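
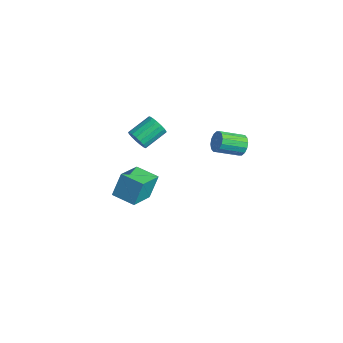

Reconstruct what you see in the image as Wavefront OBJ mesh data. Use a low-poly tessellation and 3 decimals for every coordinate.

v -0.455 -4.17 2.45
v 0.095 -4.307 2.825
v 0.005 -2.967 3.446
v -0.545 -2.83 3.07
v 0.217 -4.174 2.555
v 0.127 -2.833 3.175
v 0.185 -4.04 2.26
v 0.095 -2.699 2.88
v 0.006 -3.935 2.009
v -0.084 -2.595 2.629
v -0.279 -3.885 1.858
v -0.368 -2.544 2.479
v -0.603 -3.9 1.844
v -0.693 -2.559 2.464
v -0.894 -3.977 1.968
v -0.984 -2.636 2.588
v -1.084 -4.098 2.203
v -1.174 -2.757 2.823
v -1.131 -4.236 2.494
v -1.22 -2.895 3.114
v -1.022 -4.359 2.775
v -1.112 -3.018 3.395
v -0.784 -4.438 2.982
v -0.873 -3.098 3.602
v -0.47 -4.457 3.066
v -0.56 -3.116 3.687
v -0.153 -4.409 3.01
v -0.242 -3.069 3.63
v 3.962 -0.605 3.563
v 4.148 -0.921 3.027
v 3.705 -2.191 3.62
v 3.518 -1.875 4.157
v 4.419 -0.922 3.227
v 3.976 -2.192 3.82
v 4.567 -0.838 3.517
v 4.124 -2.108 4.111
v 4.553 -0.691 3.82
v 4.109 -1.961 4.413
v 4.38 -0.522 4.054
v 3.937 -1.792 4.647
v 4.095 -0.375 4.156
v 3.652 -1.645 4.75
v 3.775 -0.289 4.1
v 3.332 -1.559 4.693
v 3.504 -0.288 3.9
v 3.061 -1.558 4.493
v 3.356 -0.372 3.609
v 2.913 -1.642 4.203
v 3.371 -0.519 3.307
v 2.927 -1.789 3.9
v 3.543 -0.688 3.073
v 3.1 -1.958 3.666
v 3.828 -0.835 2.97
v 3.385 -2.105 3.564
v -2.098 -4.797 -3.145
v -2.175 -4.156 -1.725
v -2.933 -3.289 -3.871
v -3.011 -2.648 -2.451
v -0.829 -4.192 -3.349
v -0.907 -3.551 -1.929
v -1.665 -2.684 -4.075
v -1.742 -2.043 -2.655
f 2 1 5
f 2 5 3
f 3 5 6
f 3 6 4
f 5 1 7
f 5 7 6
f 6 7 8
f 6 8 4
f 7 1 9
f 7 9 8
f 8 9 10
f 8 10 4
f 9 1 11
f 9 11 10
f 10 11 12
f 10 12 4
f 11 1 13
f 11 13 12
f 12 13 14
f 12 14 4
f 13 1 15
f 13 15 14
f 14 15 16
f 14 16 4
f 15 1 17
f 15 17 16
f 16 17 18
f 16 18 4
f 17 1 19
f 17 19 18
f 18 19 20
f 18 20 4
f 19 1 21
f 19 21 20
f 20 21 22
f 20 22 4
f 21 1 23
f 21 23 22
f 22 23 24
f 22 24 4
f 23 1 25
f 23 25 24
f 24 25 26
f 24 26 4
f 25 1 27
f 25 27 26
f 26 27 28
f 26 28 4
f 27 1 2
f 27 2 28
f 28 2 3
f 28 3 4
f 30 29 33
f 30 33 31
f 31 33 34
f 31 34 32
f 33 29 35
f 33 35 34
f 34 35 36
f 34 36 32
f 35 29 37
f 35 37 36
f 36 37 38
f 36 38 32
f 37 29 39
f 37 39 38
f 38 39 40
f 38 40 32
f 39 29 41
f 39 41 40
f 40 41 42
f 40 42 32
f 41 29 43
f 41 43 42
f 42 43 44
f 42 44 32
f 43 29 45
f 43 45 44
f 44 45 46
f 44 46 32
f 45 29 47
f 45 47 46
f 46 47 48
f 46 48 32
f 47 29 49
f 47 49 48
f 48 49 50
f 48 50 32
f 49 29 51
f 49 51 50
f 50 51 52
f 50 52 32
f 51 29 53
f 51 53 52
f 52 53 54
f 52 54 32
f 53 29 30
f 53 30 54
f 54 30 31
f 54 31 32
f 56 58 55
f 59 56 55
f 55 58 57
f 57 59 55
f 56 62 58
f 60 56 59
f 60 62 56
f 58 62 57
f 61 59 57
f 57 62 61
f 61 60 59
f 62 60 61



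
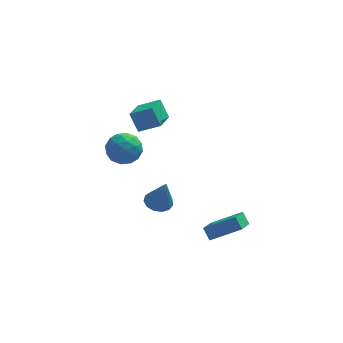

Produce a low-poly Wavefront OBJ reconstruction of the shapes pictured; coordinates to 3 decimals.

v -0.776 1.464 3.704
v -1.279 -0.242 4.248
v 0.485 1.284 4.309
v -0.018 -0.422 4.853
v -0.302 0.962 2.567
v -0.805 -0.744 3.111
v 0.959 0.782 3.172
v 0.456 -0.924 3.716
v 0.339 0.798 -4.355
v 0.96 0.226 -4.635
v 0.781 0.282 -2.325
v 1.191 0.666 -4.574
v 1.152 1.149 -4.443
v 0.854 1.52 -4.284
v 0.393 1.661 -4.147
v -0.086 1.529 -4.076
v -0.429 1.164 -4.094
v -0.529 0.683 -4.194
v -0.354 0.238 -4.346
v 0.042 -0.029 -4.5
v 0.532 -0.034 -4.608
v -1.607 3.269 -0.622
v -0.749 2.626 -1.109
v -2.491 1.674 -0.071
v -1.633 1.031 -0.558
v -1.413 1.675 0.403
v -0.867 2.661 0.063
v -2.373 1.639 -1.243
v -1.827 2.625 -1.583
v -1.222 1.619 -1.492
v -0.629 1.641 -0.475
v -2.611 2.659 -0.705
v -2.018 2.681 0.312
v -1.101 3.088 -0.914
v -2.139 1.212 -0.266
v -2.01 1.591 0.299
v -1.506 1.213 0.012
v -1.17 3.109 -0.225
v -0.665 2.731 -0.511
v -1.056 2.171 0.377
v -2.575 1.569 -0.669
v -2.07 1.191 -0.955
v -1.734 3.087 -1.192
v -1.23 2.709 -1.479
v -2.184 2.129 -1.557
v -0.874 2.118 -1.425
v -1.394 1.18 -1.101
v -1.829 1.537 -1.504
v -1.508 2.117 -1.704
v -0.526 2.131 -0.827
v -1.045 1.193 -0.504
v -0.916 1.572 0.061
v -0.595 2.151 -0.139
v -0.804 1.538 -1.053
v -2.195 3.107 -0.676
v -2.714 2.169 -0.353
v -2.645 2.149 -1.041
v -2.324 2.728 -1.241
v -1.846 3.12 -0.079
v -2.366 2.182 0.245
v -1.732 2.183 0.524
v -1.411 2.763 0.324
v -2.436 2.762 -0.127
v 2.678 -4.56 -2.262
v 4.451 -4.57 -1.338
v 3.214 -2.859 -3.273
v 4.987 -2.869 -2.349
v 3.013 -5.051 -2.911
v 4.786 -5.061 -1.987
v 3.549 -3.35 -3.922
v 5.322 -3.36 -2.998
f 2 4 1
f 5 2 1
f 1 4 3
f 3 5 1
f 2 8 4
f 6 2 5
f 6 8 2
f 4 8 3
f 7 5 3
f 3 8 7
f 7 6 5
f 8 6 7
f 10 9 12
f 10 12 11
f 12 9 13
f 12 13 11
f 13 9 14
f 13 14 11
f 14 9 15
f 14 15 11
f 15 9 16
f 15 16 11
f 16 9 17
f 16 17 11
f 17 9 18
f 17 18 11
f 18 9 19
f 18 19 11
f 19 9 20
f 19 20 11
f 20 9 21
f 20 21 11
f 21 9 10
f 21 10 11
f 22 59 38
f 59 33 62
f 38 62 27
f 59 62 38
f 22 38 34
f 38 27 39
f 34 39 23
f 38 39 34
f 22 34 43
f 34 23 44
f 43 44 29
f 34 44 43
f 22 43 55
f 43 29 58
f 55 58 32
f 43 58 55
f 22 55 59
f 55 32 63
f 59 63 33
f 55 63 59
f 23 39 50
f 39 27 53
f 50 53 31
f 39 53 50
f 27 62 40
f 62 33 61
f 40 61 26
f 62 61 40
f 33 63 60
f 63 32 56
f 60 56 24
f 63 56 60
f 32 58 57
f 58 29 45
f 57 45 28
f 58 45 57
f 29 44 49
f 44 23 46
f 49 46 30
f 44 46 49
f 25 51 37
f 51 31 52
f 37 52 26
f 51 52 37
f 25 37 35
f 37 26 36
f 35 36 24
f 37 36 35
f 25 35 42
f 35 24 41
f 42 41 28
f 35 41 42
f 25 42 47
f 42 28 48
f 47 48 30
f 42 48 47
f 25 47 51
f 47 30 54
f 51 54 31
f 47 54 51
f 26 52 40
f 52 31 53
f 40 53 27
f 52 53 40
f 24 36 60
f 36 26 61
f 60 61 33
f 36 61 60
f 28 41 57
f 41 24 56
f 57 56 32
f 41 56 57
f 30 48 49
f 48 28 45
f 49 45 29
f 48 45 49
f 31 54 50
f 54 30 46
f 50 46 23
f 54 46 50
f 65 67 64
f 68 65 64
f 64 67 66
f 66 68 64
f 65 71 67
f 69 65 68
f 69 71 65
f 67 71 66
f 70 68 66
f 66 71 70
f 70 69 68
f 71 69 70



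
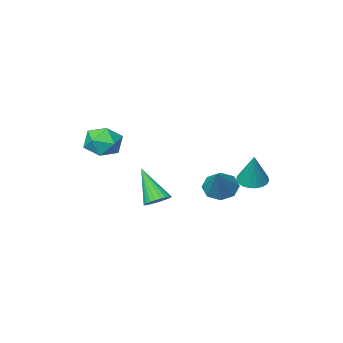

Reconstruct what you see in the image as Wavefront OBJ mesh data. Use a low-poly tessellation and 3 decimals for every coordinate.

v -2.041 -0.982 -4.475
v -1.713 -0.47 -5.098
v -1.199 0.002 -3.225
v -2.301 -0.253 -4.873
v -2.737 -0.463 -4.415
v -2.764 -0.977 -3.992
v -2.368 -1.493 -3.852
v -1.781 -1.71 -4.077
v -1.345 -1.501 -4.535
v -1.317 -0.987 -4.958
v 3.055 -1.421 -1.5
v 4.021 -1.379 -1.467
v 3.059 -2.441 -0.313
v 4.025 -2.399 -0.28
v 3.498 -1.632 -0.014
v 3.496 -1.002 -0.748
v 3.584 -2.818 -1.032
v 3.582 -2.188 -1.766
v 4.348 -2.243 -1.178
v 4.295 -1.51 -0.549
v 2.785 -2.31 -1.231
v 2.732 -1.577 -0.602
v 1.445 -0.767 -4.562
v 2.024 -0.467 -4.406
v 1.595 -1.913 -2.918
v 1.852 -0.314 -4.283
v 1.618 -0.229 -4.203
v 1.358 -0.226 -4.177
v 1.111 -0.305 -4.21
v 0.915 -0.455 -4.297
v 0.8 -0.653 -4.424
v 0.783 -0.867 -4.572
v 0.866 -1.067 -4.718
v 1.038 -1.221 -4.841
v 1.272 -1.306 -4.922
v 1.532 -1.308 -4.947
v 1.779 -1.229 -4.914
v 1.975 -1.079 -4.828
v 2.09 -0.882 -4.701
v 2.107 -0.667 -4.553
v -2.372 1.09 -3.41
v -1.882 1.557 -3.684
v -2.028 1.69 -1.77
v -2.136 1.722 -3.69
v -2.432 1.778 -3.649
v -2.717 1.715 -3.566
v -2.942 1.544 -3.456
v -3.069 1.294 -3.338
v -3.076 1.01 -3.233
v -2.961 0.739 -3.158
v -2.744 0.529 -3.127
v -2.462 0.416 -3.145
v -2.166 0.42 -3.208
v -1.905 0.539 -3.307
v -1.724 0.754 -3.423
v -1.656 1.027 -3.537
v -1.712 1.311 -3.629
f 2 1 4
f 2 4 3
f 4 1 5
f 4 5 3
f 5 1 6
f 5 6 3
f 6 1 7
f 6 7 3
f 7 1 8
f 7 8 3
f 8 1 9
f 8 9 3
f 9 1 10
f 9 10 3
f 10 1 2
f 10 2 3
f 11 22 16
f 11 16 12
f 11 12 18
f 11 18 21
f 11 21 22
f 12 16 20
f 16 22 15
f 22 21 13
f 21 18 17
f 18 12 19
f 14 20 15
f 14 15 13
f 14 13 17
f 14 17 19
f 14 19 20
f 15 20 16
f 13 15 22
f 17 13 21
f 19 17 18
f 20 19 12
f 24 23 26
f 24 26 25
f 26 23 27
f 26 27 25
f 27 23 28
f 27 28 25
f 28 23 29
f 28 29 25
f 29 23 30
f 29 30 25
f 30 23 31
f 30 31 25
f 31 23 32
f 31 32 25
f 32 23 33
f 32 33 25
f 33 23 34
f 33 34 25
f 34 23 35
f 34 35 25
f 35 23 36
f 35 36 25
f 36 23 37
f 36 37 25
f 37 23 38
f 37 38 25
f 38 23 39
f 38 39 25
f 39 23 40
f 39 40 25
f 40 23 24
f 40 24 25
f 42 41 44
f 42 44 43
f 44 41 45
f 44 45 43
f 45 41 46
f 45 46 43
f 46 41 47
f 46 47 43
f 47 41 48
f 47 48 43
f 48 41 49
f 48 49 43
f 49 41 50
f 49 50 43
f 50 41 51
f 50 51 43
f 51 41 52
f 51 52 43
f 52 41 53
f 52 53 43
f 53 41 54
f 53 54 43
f 54 41 55
f 54 55 43
f 55 41 56
f 55 56 43
f 56 41 57
f 56 57 43
f 57 41 42
f 57 42 43



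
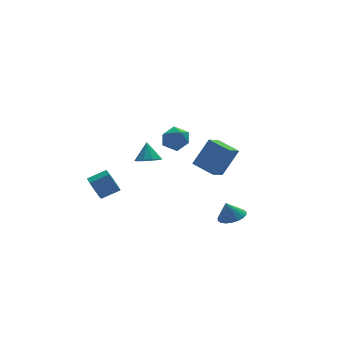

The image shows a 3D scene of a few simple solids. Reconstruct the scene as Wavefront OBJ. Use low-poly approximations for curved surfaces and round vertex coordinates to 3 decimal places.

v -1.223 2.606 -0.464
v -0.547 2.76 -0.659
v -1.077 3.214 0.524
v -0.812 3.08 -0.817
v -1.234 3.219 -0.84
v -1.652 3.124 -0.72
v -1.906 2.831 -0.502
v -1.899 2.452 -0.269
v -1.634 2.131 -0.111
v -1.212 1.992 -0.088
v -0.794 2.087 -0.208
v -0.54 2.38 -0.427
v 2.985 2.701 -2.464
v 2.157 2.068 -1.955
v 2.316 3.873 -2.094
v 1.488 3.241 -1.585
v 3.932 2.739 -0.875
v 3.104 2.107 -0.366
v 3.263 3.912 -0.505
v 2.435 3.279 0.004
v -4.263 2.431 -1.859
v -3.932 2.722 -2.479
v -2.927 2.599 -2.001
v -3.257 2.309 -1.381
v -4.069 3.13 -2.088
v -3.063 3.007 -1.61
v -4.319 3.129 -1.562
v -3.313 3.006 -1.084
v -4.536 2.719 -1.211
v -3.53 2.597 -0.733
v -4.593 2.141 -1.239
v -3.588 2.018 -0.761
v -4.457 1.733 -1.63
v -3.451 1.61 -1.152
v -4.207 1.734 -2.156
v -3.201 1.611 -1.678
v -3.99 2.143 -2.507
v -2.984 2.021 -2.029
v -0.647 0.512 2.86
v -0.006 0.148 2.502
v -1.434 0.092 1.878
v -0.793 -0.272 1.52
v -1.09 -0.566 2.226
v -0.603 -0.306 2.833
v -0.837 0.546 1.547
v -0.35 0.806 2.154
v -0.123 0.169 1.69
v -0.279 -0.519 2.11
v -1.161 0.759 2.27
v -1.317 0.071 2.69
v 1.875 -1.094 -3.338
v 2.594 -0.871 -3.135
v 1.565 -0.986 -2.362
v 2.441 -0.571 -3.217
v 2.175 -0.374 -3.322
v 1.85 -0.32 -3.432
v 1.53 -0.419 -3.522
v 1.278 -0.652 -3.576
v 1.144 -0.972 -3.583
v 1.155 -1.316 -3.542
v 1.309 -1.617 -3.46
v 1.575 -1.814 -3.354
v 1.9 -1.868 -3.245
v 2.22 -1.769 -3.154
v 2.472 -1.536 -3.1
v 2.605 -1.216 -3.093
f 2 1 4
f 2 4 3
f 4 1 5
f 4 5 3
f 5 1 6
f 5 6 3
f 6 1 7
f 6 7 3
f 7 1 8
f 7 8 3
f 8 1 9
f 8 9 3
f 9 1 10
f 9 10 3
f 10 1 11
f 10 11 3
f 11 1 12
f 11 12 3
f 12 1 2
f 12 2 3
f 14 16 13
f 17 14 13
f 13 16 15
f 15 17 13
f 14 20 16
f 18 14 17
f 18 20 14
f 16 20 15
f 19 17 15
f 15 20 19
f 19 18 17
f 20 18 19
f 22 21 25
f 22 25 23
f 23 25 26
f 23 26 24
f 25 21 27
f 25 27 26
f 26 27 28
f 26 28 24
f 27 21 29
f 27 29 28
f 28 29 30
f 28 30 24
f 29 21 31
f 29 31 30
f 30 31 32
f 30 32 24
f 31 21 33
f 31 33 32
f 32 33 34
f 32 34 24
f 33 21 35
f 33 35 34
f 34 35 36
f 34 36 24
f 35 21 37
f 35 37 36
f 36 37 38
f 36 38 24
f 37 21 22
f 37 22 38
f 38 22 23
f 38 23 24
f 39 50 44
f 39 44 40
f 39 40 46
f 39 46 49
f 39 49 50
f 40 44 48
f 44 50 43
f 50 49 41
f 49 46 45
f 46 40 47
f 42 48 43
f 42 43 41
f 42 41 45
f 42 45 47
f 42 47 48
f 43 48 44
f 41 43 50
f 45 41 49
f 47 45 46
f 48 47 40
f 52 51 54
f 52 54 53
f 54 51 55
f 54 55 53
f 55 51 56
f 55 56 53
f 56 51 57
f 56 57 53
f 57 51 58
f 57 58 53
f 58 51 59
f 58 59 53
f 59 51 60
f 59 60 53
f 60 51 61
f 60 61 53
f 61 51 62
f 61 62 53
f 62 51 63
f 62 63 53
f 63 51 64
f 63 64 53
f 64 51 65
f 64 65 53
f 65 51 66
f 65 66 53
f 66 51 52
f 66 52 53



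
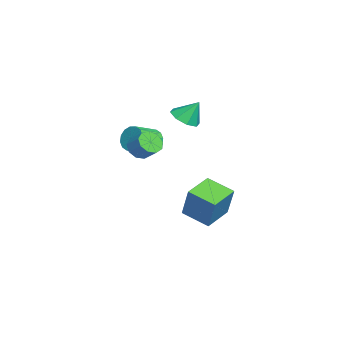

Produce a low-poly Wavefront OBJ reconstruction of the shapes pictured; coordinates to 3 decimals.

v -2.578 -2.05 0.332
v -2.079 -1.939 -0.296
v -1.142 -2.899 0.28
v -1.642 -3.01 0.908
v -1.961 -1.654 -0.012
v -1.024 -2.614 0.564
v -2.009 -1.475 0.364
v -1.072 -2.435 0.94
v -2.209 -1.45 0.731
v -1.272 -2.41 1.308
v -2.508 -1.586 0.992
v -1.572 -2.546 1.568
v -2.826 -1.846 1.075
v -1.89 -2.806 1.652
v -3.078 -2.161 0.96
v -2.141 -3.121 1.536
v -3.196 -2.446 0.676
v -2.259 -3.406 1.252
v -3.148 -2.625 0.3
v -2.211 -3.585 0.876
v -2.948 -2.65 -0.068
v -2.011 -3.61 0.509
v -2.648 -2.514 -0.328
v -1.712 -3.474 0.248
v -2.33 -2.254 -0.412
v -1.394 -3.214 0.165
v -2.001 -0.341 2.292
v -1.147 -0.188 2.146
v -1.939 0.381 3.408
v -1.544 0.278 1.866
v -2.208 0.382 1.836
v -2.752 0.062 2.073
v -2.855 -0.494 2.439
v -2.458 -0.96 2.719
v -1.793 -1.064 2.749
v -1.25 -0.744 2.512
v -3.365 0.427 -4.056
v -2.65 0.786 -2.213
v -2.626 1.817 -4.614
v -1.91 2.176 -2.77
v -1.95 -0.476 -4.43
v -1.234 -0.117 -2.586
v -1.21 0.914 -4.987
v -0.495 1.273 -3.144
v 0.02 -2.462 0.945
v 0.622 -2.566 0.545
v 1.161 -1.942 1.195
v 0.56 -1.838 1.595
v 0.37 -2.171 0.375
v 0.909 -1.546 1.024
v -0.046 -1.912 0.471
v 0.493 -1.287 1.12
v -0.431 -1.91 0.789
v 0.108 -1.286 1.438
v -0.605 -2.167 1.181
v -0.065 -1.543 1.83
v -0.486 -2.562 1.462
v 0.054 -1.938 2.111
v -0.13 -2.91 1.502
v 0.409 -2.286 2.151
v 0.296 -3.049 1.281
v 0.835 -2.425 1.93
v 0.593 -2.913 0.903
v 1.132 -2.289 1.552
f 2 1 5
f 2 5 3
f 3 5 6
f 3 6 4
f 5 1 7
f 5 7 6
f 6 7 8
f 6 8 4
f 7 1 9
f 7 9 8
f 8 9 10
f 8 10 4
f 9 1 11
f 9 11 10
f 10 11 12
f 10 12 4
f 11 1 13
f 11 13 12
f 12 13 14
f 12 14 4
f 13 1 15
f 13 15 14
f 14 15 16
f 14 16 4
f 15 1 17
f 15 17 16
f 16 17 18
f 16 18 4
f 17 1 19
f 17 19 18
f 18 19 20
f 18 20 4
f 19 1 21
f 19 21 20
f 20 21 22
f 20 22 4
f 21 1 23
f 21 23 22
f 22 23 24
f 22 24 4
f 23 1 25
f 23 25 24
f 24 25 26
f 24 26 4
f 25 1 2
f 25 2 26
f 26 2 3
f 26 3 4
f 28 27 30
f 28 30 29
f 30 27 31
f 30 31 29
f 31 27 32
f 31 32 29
f 32 27 33
f 32 33 29
f 33 27 34
f 33 34 29
f 34 27 35
f 34 35 29
f 35 27 36
f 35 36 29
f 36 27 28
f 36 28 29
f 38 40 37
f 41 38 37
f 37 40 39
f 39 41 37
f 38 44 40
f 42 38 41
f 42 44 38
f 40 44 39
f 43 41 39
f 39 44 43
f 43 42 41
f 44 42 43
f 46 45 49
f 46 49 47
f 47 49 50
f 47 50 48
f 49 45 51
f 49 51 50
f 50 51 52
f 50 52 48
f 51 45 53
f 51 53 52
f 52 53 54
f 52 54 48
f 53 45 55
f 53 55 54
f 54 55 56
f 54 56 48
f 55 45 57
f 55 57 56
f 56 57 58
f 56 58 48
f 57 45 59
f 57 59 58
f 58 59 60
f 58 60 48
f 59 45 61
f 59 61 60
f 60 61 62
f 60 62 48
f 61 45 63
f 61 63 62
f 62 63 64
f 62 64 48
f 63 45 46
f 63 46 64
f 64 46 47
f 64 47 48



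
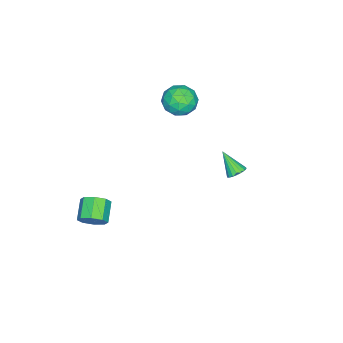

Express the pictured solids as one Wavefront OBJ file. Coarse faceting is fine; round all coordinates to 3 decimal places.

v 0.703 4.267 2.318
v 1.192 3.908 2.147
v 0.377 3.233 3.562
v 1.307 4.088 2.328
v 1.303 4.305 2.507
v 1.18 4.513 2.648
v 0.962 4.673 2.724
v 0.694 4.753 2.719
v 0.427 4.736 2.635
v 0.214 4.626 2.488
v 0.099 4.445 2.308
v 0.103 4.229 2.129
v 0.226 4.02 1.988
v 0.444 3.861 1.912
v 0.712 3.781 1.917
v 0.979 3.798 2.001
v 3.074 -3.752 -3.693
v 3.578 -4.265 -3.119
v 2.35 -4.661 -2.394
v 1.846 -4.148 -2.967
v 3.5 -3.604 -2.891
v 2.272 -3.999 -2.165
v 3.172 -3.029 -3.132
v 1.944 -3.425 -2.407
v 2.787 -2.878 -3.702
v 1.559 -3.274 -2.976
v 2.57 -3.239 -4.266
v 1.342 -3.635 -3.541
v 2.648 -3.901 -4.495
v 1.42 -4.296 -3.769
v 2.976 -4.475 -4.253
v 1.748 -4.871 -3.528
v 3.361 -4.626 -3.684
v 2.133 -5.022 -2.958
v -4.106 -0.762 1.93
v -3.721 -0.298 2.93
v -4.059 -2.482 2.71
v -3.674 -2.018 3.71
v -4.767 -1.812 3.354
v -4.795 -0.75 2.872
v -2.985 -2.03 2.768
v -3.013 -0.968 2.286
v -3.028 -1.082 3.448
v -4.129 -0.947 3.809
v -3.651 -1.833 1.831
v -4.752 -1.698 2.192
v -3.917 -0.38 2.361
v -3.863 -2.4 3.279
v -4.505 -2.28 3.069
v -4.279 -2.007 3.657
v -4.549 -0.645 2.327
v -4.323 -0.372 2.915
v -4.938 -1.262 3.164
v -3.457 -2.408 2.725
v -3.231 -2.135 3.313
v -3.501 -0.773 1.983
v -3.275 -0.5 2.571
v -2.842 -1.518 2.476
v -3.284 -0.567 3.253
v -3.256 -1.578 3.712
v -2.851 -1.585 3.159
v -2.868 -0.961 2.875
v -3.931 -0.488 3.466
v -3.904 -1.499 3.925
v -4.546 -1.378 3.715
v -4.563 -0.754 3.432
v -3.524 -0.949 3.77
v -3.876 -1.281 1.715
v -3.849 -2.292 2.174
v -3.217 -2.026 2.208
v -3.234 -1.402 1.925
v -4.524 -1.202 1.928
v -4.496 -2.213 2.387
v -4.912 -1.819 2.765
v -4.929 -1.195 2.481
v -4.256 -1.831 1.87
f 2 1 4
f 2 4 3
f 4 1 5
f 4 5 3
f 5 1 6
f 5 6 3
f 6 1 7
f 6 7 3
f 7 1 8
f 7 8 3
f 8 1 9
f 8 9 3
f 9 1 10
f 9 10 3
f 10 1 11
f 10 11 3
f 11 1 12
f 11 12 3
f 12 1 13
f 12 13 3
f 13 1 14
f 13 14 3
f 14 1 15
f 14 15 3
f 15 1 16
f 15 16 3
f 16 1 2
f 16 2 3
f 18 17 21
f 18 21 19
f 19 21 22
f 19 22 20
f 21 17 23
f 21 23 22
f 22 23 24
f 22 24 20
f 23 17 25
f 23 25 24
f 24 25 26
f 24 26 20
f 25 17 27
f 25 27 26
f 26 27 28
f 26 28 20
f 27 17 29
f 27 29 28
f 28 29 30
f 28 30 20
f 29 17 31
f 29 31 30
f 30 31 32
f 30 32 20
f 31 17 33
f 31 33 32
f 32 33 34
f 32 34 20
f 33 17 18
f 33 18 34
f 34 18 19
f 34 19 20
f 35 72 51
f 72 46 75
f 51 75 40
f 72 75 51
f 35 51 47
f 51 40 52
f 47 52 36
f 51 52 47
f 35 47 56
f 47 36 57
f 56 57 42
f 47 57 56
f 35 56 68
f 56 42 71
f 68 71 45
f 56 71 68
f 35 68 72
f 68 45 76
f 72 76 46
f 68 76 72
f 36 52 63
f 52 40 66
f 63 66 44
f 52 66 63
f 40 75 53
f 75 46 74
f 53 74 39
f 75 74 53
f 46 76 73
f 76 45 69
f 73 69 37
f 76 69 73
f 45 71 70
f 71 42 58
f 70 58 41
f 71 58 70
f 42 57 62
f 57 36 59
f 62 59 43
f 57 59 62
f 38 64 50
f 64 44 65
f 50 65 39
f 64 65 50
f 38 50 48
f 50 39 49
f 48 49 37
f 50 49 48
f 38 48 55
f 48 37 54
f 55 54 41
f 48 54 55
f 38 55 60
f 55 41 61
f 60 61 43
f 55 61 60
f 38 60 64
f 60 43 67
f 64 67 44
f 60 67 64
f 39 65 53
f 65 44 66
f 53 66 40
f 65 66 53
f 37 49 73
f 49 39 74
f 73 74 46
f 49 74 73
f 41 54 70
f 54 37 69
f 70 69 45
f 54 69 70
f 43 61 62
f 61 41 58
f 62 58 42
f 61 58 62
f 44 67 63
f 67 43 59
f 63 59 36
f 67 59 63



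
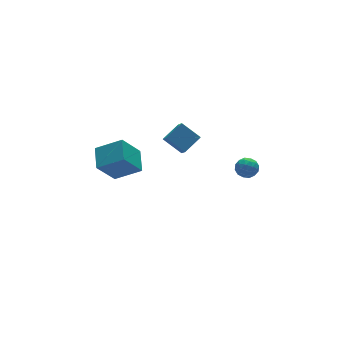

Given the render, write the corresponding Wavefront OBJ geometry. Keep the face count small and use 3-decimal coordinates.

v -0.053 3.546 -3.581
v -0.308 2.712 -2.771
v 1.011 3.792 -2.992
v 0.755 2.959 -2.182
v 0.565 2.641 -4.318
v 0.309 1.808 -3.508
v 1.628 2.888 -3.729
v 1.373 2.054 -2.919
v 0.557 -3.321 -0.682
v 0.942 -3.581 -0.256
v 0.158 -4.239 -0.884
v 0.543 -4.499 -0.458
v 0.075 -4.121 -0.269
v 0.322 -3.553 -0.145
v 0.778 -4.267 -0.995
v 1.025 -3.699 -0.871
v 1.079 -4.166 -0.45
v 0.645 -4.076 -0.001
v 0.455 -3.744 -1.139
v 0.021 -3.654 -0.69
v 0.784 -3.37 -0.451
v 0.316 -4.45 -0.689
v 0.041 -4.227 -0.578
v 0.267 -4.38 -0.327
v 0.42 -3.354 -0.386
v 0.646 -3.507 -0.136
v 0.137 -3.824 -0.143
v 0.454 -4.313 -1.004
v 0.68 -4.466 -0.754
v 0.833 -3.44 -0.813
v 1.059 -3.593 -0.562
v 0.963 -3.996 -0.997
v 1.091 -3.867 -0.315
v 0.857 -4.407 -0.433
v 0.995 -4.27 -0.749
v 1.14 -3.937 -0.676
v 0.836 -3.814 -0.051
v 0.602 -4.354 -0.17
v 0.327 -4.131 -0.059
v 0.471 -3.798 0.014
v 0.917 -4.158 -0.165
v 0.498 -3.466 -0.97
v 0.264 -4.006 -1.089
v 0.629 -4.022 -1.154
v 0.773 -3.689 -1.081
v 0.243 -3.413 -0.707
v 0.009 -3.953 -0.825
v -0.04 -3.883 -0.464
v 0.105 -3.55 -0.391
v 0.183 -3.662 -0.975
v -3.332 2.713 -4.875
v -4.399 2.639 -3.464
v -2.796 3.918 -4.406
v -3.863 3.844 -2.995
v -2.177 1.876 -4.045
v -3.244 1.802 -2.634
v -1.641 3.081 -3.576
v -2.708 3.007 -2.165
f 2 4 1
f 5 2 1
f 1 4 3
f 3 5 1
f 2 8 4
f 6 2 5
f 6 8 2
f 4 8 3
f 7 5 3
f 3 8 7
f 7 6 5
f 8 6 7
f 9 46 25
f 46 20 49
f 25 49 14
f 46 49 25
f 9 25 21
f 25 14 26
f 21 26 10
f 25 26 21
f 9 21 30
f 21 10 31
f 30 31 16
f 21 31 30
f 9 30 42
f 30 16 45
f 42 45 19
f 30 45 42
f 9 42 46
f 42 19 50
f 46 50 20
f 42 50 46
f 10 26 37
f 26 14 40
f 37 40 18
f 26 40 37
f 14 49 27
f 49 20 48
f 27 48 13
f 49 48 27
f 20 50 47
f 50 19 43
f 47 43 11
f 50 43 47
f 19 45 44
f 45 16 32
f 44 32 15
f 45 32 44
f 16 31 36
f 31 10 33
f 36 33 17
f 31 33 36
f 12 38 24
f 38 18 39
f 24 39 13
f 38 39 24
f 12 24 22
f 24 13 23
f 22 23 11
f 24 23 22
f 12 22 29
f 22 11 28
f 29 28 15
f 22 28 29
f 12 29 34
f 29 15 35
f 34 35 17
f 29 35 34
f 12 34 38
f 34 17 41
f 38 41 18
f 34 41 38
f 13 39 27
f 39 18 40
f 27 40 14
f 39 40 27
f 11 23 47
f 23 13 48
f 47 48 20
f 23 48 47
f 15 28 44
f 28 11 43
f 44 43 19
f 28 43 44
f 17 35 36
f 35 15 32
f 36 32 16
f 35 32 36
f 18 41 37
f 41 17 33
f 37 33 10
f 41 33 37
f 52 54 51
f 55 52 51
f 51 54 53
f 53 55 51
f 52 58 54
f 56 52 55
f 56 58 52
f 54 58 53
f 57 55 53
f 53 58 57
f 57 56 55
f 58 56 57



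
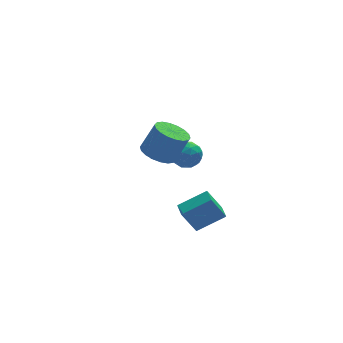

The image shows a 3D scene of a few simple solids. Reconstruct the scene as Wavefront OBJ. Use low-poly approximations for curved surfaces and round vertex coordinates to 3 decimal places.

v 1.378 3.135 -0.307
v 2.043 2.673 0.012
v 0.942 3.665 1.367
v 2.222 3.168 -0.098
v 2.079 3.651 -0.288
v 1.668 3.936 -0.485
v 1.147 3.915 -0.615
v 0.714 3.597 -0.627
v 0.535 3.102 -0.517
v 0.678 2.619 -0.327
v 1.089 2.334 -0.129
v 1.61 2.355 0
v 2.019 0.31 -4.628
v 1.252 0.475 -3.222
v 2.154 1.269 -4.667
v 1.387 1.435 -3.261
v 3.573 0.125 -3.759
v 2.806 0.291 -2.353
v 3.708 1.085 -3.798
v 2.941 1.25 -2.392
v 1.33 2.202 -0.046
v 1.78 2.606 0.598
v 2.34 1.194 -0.118
v 2.79 1.598 0.526
v 2.021 1.202 0.706
v 1.397 1.825 0.75
v 2.723 1.975 -0.27
v 2.099 2.598 -0.226
v 2.641 2.466 0.46
v 2.206 1.988 1.062
v 1.914 1.812 -0.582
v 1.479 1.334 0.02
v 1.466 2.493 0.282
v 2.654 1.307 0.198
v 2.202 1.075 0.304
v 2.466 1.312 0.682
v 1.241 2.034 0.371
v 1.505 2.271 0.75
v 1.647 1.446 0.813
v 2.615 1.529 -0.27
v 2.879 1.766 0.109
v 1.654 2.488 -0.202
v 1.918 2.725 0.176
v 2.473 2.354 -0.333
v 2.236 2.648 0.579
v 2.83 2.055 0.537
v 2.791 2.277 0.069
v 2.424 2.643 0.095
v 1.981 2.367 0.934
v 2.575 1.774 0.892
v 2.123 1.542 0.997
v 1.756 1.908 1.023
v 2.487 2.285 0.852
v 1.545 2.026 -0.412
v 2.139 1.433 -0.454
v 2.364 1.892 -0.543
v 1.997 2.258 -0.517
v 1.29 1.745 -0.057
v 1.884 1.152 -0.099
v 1.696 1.157 0.385
v 1.329 1.523 0.411
v 1.633 1.515 -0.372
v -0.025 0.391 1.928
v 0.523 1.158 1.659
v 1.293 1.135 3.163
v 0.745 0.369 3.432
v 0.174 1.347 1.84
v 0.944 1.324 3.345
v -0.214 1.347 2.039
v 0.556 1.324 3.543
v -0.565 1.157 2.216
v 0.205 1.134 3.72
v -0.809 0.816 2.335
v -0.039 0.793 3.84
v -0.897 0.391 2.374
v -0.127 0.368 3.879
v -0.813 -0.034 2.325
v -0.043 -0.057 3.829
v -0.573 -0.375 2.197
v 0.197 -0.398 3.701
v -0.224 -0.564 2.015
v 0.546 -0.587 3.52
v 0.164 -0.564 1.817
v 0.934 -0.587 3.321
v 0.515 -0.374 1.64
v 1.285 -0.397 3.144
v 0.759 -0.033 1.52
v 1.529 -0.056 3.025
v 0.847 0.392 1.481
v 1.617 0.369 2.986
v 0.763 0.817 1.531
v 1.533 0.794 3.035
f 2 1 4
f 2 4 3
f 4 1 5
f 4 5 3
f 5 1 6
f 5 6 3
f 6 1 7
f 6 7 3
f 7 1 8
f 7 8 3
f 8 1 9
f 8 9 3
f 9 1 10
f 9 10 3
f 10 1 11
f 10 11 3
f 11 1 12
f 11 12 3
f 12 1 2
f 12 2 3
f 14 16 13
f 17 14 13
f 13 16 15
f 15 17 13
f 14 20 16
f 18 14 17
f 18 20 14
f 16 20 15
f 19 17 15
f 15 20 19
f 19 18 17
f 20 18 19
f 21 58 37
f 58 32 61
f 37 61 26
f 58 61 37
f 21 37 33
f 37 26 38
f 33 38 22
f 37 38 33
f 21 33 42
f 33 22 43
f 42 43 28
f 33 43 42
f 21 42 54
f 42 28 57
f 54 57 31
f 42 57 54
f 21 54 58
f 54 31 62
f 58 62 32
f 54 62 58
f 22 38 49
f 38 26 52
f 49 52 30
f 38 52 49
f 26 61 39
f 61 32 60
f 39 60 25
f 61 60 39
f 32 62 59
f 62 31 55
f 59 55 23
f 62 55 59
f 31 57 56
f 57 28 44
f 56 44 27
f 57 44 56
f 28 43 48
f 43 22 45
f 48 45 29
f 43 45 48
f 24 50 36
f 50 30 51
f 36 51 25
f 50 51 36
f 24 36 34
f 36 25 35
f 34 35 23
f 36 35 34
f 24 34 41
f 34 23 40
f 41 40 27
f 34 40 41
f 24 41 46
f 41 27 47
f 46 47 29
f 41 47 46
f 24 46 50
f 46 29 53
f 50 53 30
f 46 53 50
f 25 51 39
f 51 30 52
f 39 52 26
f 51 52 39
f 23 35 59
f 35 25 60
f 59 60 32
f 35 60 59
f 27 40 56
f 40 23 55
f 56 55 31
f 40 55 56
f 29 47 48
f 47 27 44
f 48 44 28
f 47 44 48
f 30 53 49
f 53 29 45
f 49 45 22
f 53 45 49
f 64 63 67
f 64 67 65
f 65 67 68
f 65 68 66
f 67 63 69
f 67 69 68
f 68 69 70
f 68 70 66
f 69 63 71
f 69 71 70
f 70 71 72
f 70 72 66
f 71 63 73
f 71 73 72
f 72 73 74
f 72 74 66
f 73 63 75
f 73 75 74
f 74 75 76
f 74 76 66
f 75 63 77
f 75 77 76
f 76 77 78
f 76 78 66
f 77 63 79
f 77 79 78
f 78 79 80
f 78 80 66
f 79 63 81
f 79 81 80
f 80 81 82
f 80 82 66
f 81 63 83
f 81 83 82
f 82 83 84
f 82 84 66
f 83 63 85
f 83 85 84
f 84 85 86
f 84 86 66
f 85 63 87
f 85 87 86
f 86 87 88
f 86 88 66
f 87 63 89
f 87 89 88
f 88 89 90
f 88 90 66
f 89 63 91
f 89 91 90
f 90 91 92
f 90 92 66
f 91 63 64
f 91 64 92
f 92 64 65
f 92 65 66



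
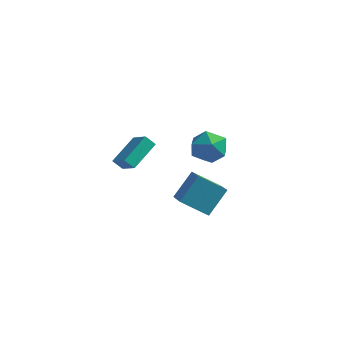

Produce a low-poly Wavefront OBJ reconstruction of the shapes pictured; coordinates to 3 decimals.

v -0.156 2.009 -4.397
v 0.459 3.288 -2.973
v 1.426 2.368 -5.404
v 2.041 3.647 -3.98
v 0.819 0.453 -3.42
v 1.434 1.732 -1.996
v 2.401 0.812 -4.427
v 3.016 2.091 -3.003
v -3.099 0.247 -0.899
v -2.573 2.065 -0.01
v -2.553 0.375 -1.483
v -2.026 2.192 -0.594
v -2.094 -0.432 -0.106
v -1.567 1.385 0.783
v -1.547 -0.305 -0.69
v -1.021 1.513 0.199
v 2.619 -0.373 1.995
v 3.754 -0.37 2.268
v 2.326 -1.77 3.232
v 3.461 -1.767 3.505
v 2.784 -0.866 3.811
v 2.966 -0.003 3.046
v 3.114 -2.137 2.454
v 3.296 -1.274 1.689
v 4.06 -1.46 2.551
v 3.856 -0.674 3.39
v 2.224 -1.466 2.11
v 2.02 -0.68 2.949
f 2 4 1
f 5 2 1
f 1 4 3
f 3 5 1
f 2 8 4
f 6 2 5
f 6 8 2
f 4 8 3
f 7 5 3
f 3 8 7
f 7 6 5
f 8 6 7
f 10 12 9
f 13 10 9
f 9 12 11
f 11 13 9
f 10 16 12
f 14 10 13
f 14 16 10
f 12 16 11
f 15 13 11
f 11 16 15
f 15 14 13
f 16 14 15
f 17 28 22
f 17 22 18
f 17 18 24
f 17 24 27
f 17 27 28
f 18 22 26
f 22 28 21
f 28 27 19
f 27 24 23
f 24 18 25
f 20 26 21
f 20 21 19
f 20 19 23
f 20 23 25
f 20 25 26
f 21 26 22
f 19 21 28
f 23 19 27
f 25 23 24
f 26 25 18



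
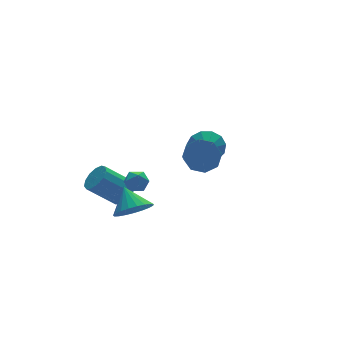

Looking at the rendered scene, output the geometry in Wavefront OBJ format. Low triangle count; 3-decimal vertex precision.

v -3.26 1.247 -1.401
v -2.807 1.759 -1.16
v -2.453 0.901 -2.18
v -2 1.413 -1.939
v -2.163 0.846 -1.518
v -2.661 1.059 -1.036
v -2.599 1.601 -2.304
v -3.097 1.814 -1.822
v -2.398 1.978 -1.718
v -2.129 1.511 -1.232
v -3.131 1.149 -2.108
v -2.862 0.682 -1.622
v -2.278 3.365 -3.823
v -1.879 2.901 -3.219
v -3.263 3.411 -1.913
v -3.662 3.875 -2.517
v -1.691 3.347 -3.194
v -3.075 3.857 -1.888
v -1.69 3.799 -3.37
v -3.074 4.309 -2.064
v -1.876 4.113 -3.689
v -3.26 4.623 -2.383
v -2.189 4.19 -4.051
v -3.573 4.7 -2.745
v -2.53 4.004 -4.34
v -3.914 4.514 -3.034
v -2.792 3.616 -4.465
v -4.176 4.126 -3.159
v -2.89 3.148 -4.387
v -4.274 3.658 -3.081
v -2.794 2.749 -4.129
v -4.178 3.259 -2.823
v -2.534 2.545 -3.774
v -3.918 3.055 -2.468
v -2.193 2.602 -3.435
v -3.577 3.112 -2.129
v -0.255 -1.109 0.729
v 0.463 -1 1.327
v -0.208 -2.082 2.329
v -0.925 -2.191 1.731
v -0.078 -0.543 1.458
v -0.748 -1.625 2.461
v -0.721 -0.418 1.163
v -1.392 -1.5 2.165
v -1.092 -0.698 0.613
v -1.762 -1.779 1.615
v -0.972 -1.218 0.131
v -1.643 -2.3 1.133
v -0.432 -1.675 -0.001
v -1.102 -2.757 1.002
v 0.212 -1.8 0.295
v -0.459 -2.882 1.297
v 0.582 -1.521 0.845
v -0.088 -2.602 1.847
v 2.637 3.525 -1.947
v 3.47 3.398 -1.337
v 2.103 2.495 -1.433
v 3.098 3.739 -1.04
v 2.58 4.013 -1.03
v 2.08 4.132 -1.312
v 1.757 4.058 -1.796
v 1.714 3.815 -2.327
v 1.964 3.48 -2.738
v 2.427 3.16 -2.898
v 2.958 2.955 -2.756
v 3.387 2.932 -2.357
v 3.578 3.097 -1.828
v -3.762 -0.503 -2.334
v -3.379 0.155 -3.057
v -3.718 0.603 -1.306
v -3.81 0.213 -3.101
v -4.232 0.147 -3.012
v -4.573 -0.032 -2.806
v -4.774 -0.291 -2.518
v -4.8 -0.588 -2.198
v -4.646 -0.869 -1.902
v -4.339 -1.088 -1.681
v -3.933 -1.205 -1.572
v -3.497 -1.2 -1.595
v -3.107 -1.075 -1.746
v -2.83 -0.851 -1.999
v -2.714 -0.567 -2.309
v -2.78 -0.271 -2.624
v -3.015 -0.016 -2.889
f 1 12 6
f 1 6 2
f 1 2 8
f 1 8 11
f 1 11 12
f 2 6 10
f 6 12 5
f 12 11 3
f 11 8 7
f 8 2 9
f 4 10 5
f 4 5 3
f 4 3 7
f 4 7 9
f 4 9 10
f 5 10 6
f 3 5 12
f 7 3 11
f 9 7 8
f 10 9 2
f 14 13 17
f 14 17 15
f 15 17 18
f 15 18 16
f 17 13 19
f 17 19 18
f 18 19 20
f 18 20 16
f 19 13 21
f 19 21 20
f 20 21 22
f 20 22 16
f 21 13 23
f 21 23 22
f 22 23 24
f 22 24 16
f 23 13 25
f 23 25 24
f 24 25 26
f 24 26 16
f 25 13 27
f 25 27 26
f 26 27 28
f 26 28 16
f 27 13 29
f 27 29 28
f 28 29 30
f 28 30 16
f 29 13 31
f 29 31 30
f 30 31 32
f 30 32 16
f 31 13 33
f 31 33 32
f 32 33 34
f 32 34 16
f 33 13 35
f 33 35 34
f 34 35 36
f 34 36 16
f 35 13 14
f 35 14 36
f 36 14 15
f 36 15 16
f 38 37 41
f 38 41 39
f 39 41 42
f 39 42 40
f 41 37 43
f 41 43 42
f 42 43 44
f 42 44 40
f 43 37 45
f 43 45 44
f 44 45 46
f 44 46 40
f 45 37 47
f 45 47 46
f 46 47 48
f 46 48 40
f 47 37 49
f 47 49 48
f 48 49 50
f 48 50 40
f 49 37 51
f 49 51 50
f 50 51 52
f 50 52 40
f 51 37 53
f 51 53 52
f 52 53 54
f 52 54 40
f 53 37 38
f 53 38 54
f 54 38 39
f 54 39 40
f 56 55 58
f 56 58 57
f 58 55 59
f 58 59 57
f 59 55 60
f 59 60 57
f 60 55 61
f 60 61 57
f 61 55 62
f 61 62 57
f 62 55 63
f 62 63 57
f 63 55 64
f 63 64 57
f 64 55 65
f 64 65 57
f 65 55 66
f 65 66 57
f 66 55 67
f 66 67 57
f 67 55 56
f 67 56 57
f 69 68 71
f 69 71 70
f 71 68 72
f 71 72 70
f 72 68 73
f 72 73 70
f 73 68 74
f 73 74 70
f 74 68 75
f 74 75 70
f 75 68 76
f 75 76 70
f 76 68 77
f 76 77 70
f 77 68 78
f 77 78 70
f 78 68 79
f 78 79 70
f 79 68 80
f 79 80 70
f 80 68 81
f 80 81 70
f 81 68 82
f 81 82 70
f 82 68 83
f 82 83 70
f 83 68 84
f 83 84 70
f 84 68 69
f 84 69 70



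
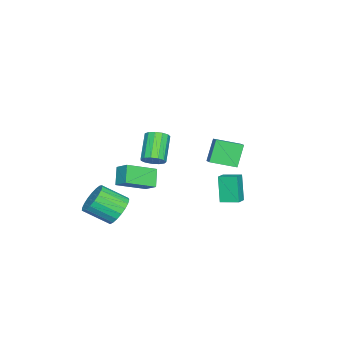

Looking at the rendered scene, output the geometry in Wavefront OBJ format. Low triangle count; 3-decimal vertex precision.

v -2.16 -1.886 -1.399
v -1.671 -1.835 -0.86
v -3.051 -2.102 0.418
v -3.54 -2.154 -0.121
v -1.808 -1.453 -0.929
v -3.188 -1.721 0.35
v -2.057 -1.209 -1.147
v -3.437 -1.477 0.132
v -2.339 -1.18 -1.445
v -3.719 -1.448 -0.166
v -2.564 -1.375 -1.728
v -3.944 -1.643 -0.45
v -2.661 -1.733 -1.908
v -4.041 -2 -0.629
v -2.598 -2.139 -1.925
v -3.978 -2.406 -0.647
v -2.397 -2.465 -1.776
v -3.777 -2.732 -0.498
v -2.12 -2.607 -1.507
v -3.5 -2.875 -0.229
v -1.856 -2.52 -1.204
v -3.236 -2.788 0.074
v -1.688 -2.233 -0.963
v -3.068 -2.5 0.316
v -1.595 2.526 -3.326
v -2.184 2.207 -1.698
v -1.645 3.607 -3.132
v -2.234 3.289 -1.504
v -0.786 2.511 -3.036
v -1.375 2.193 -1.408
v -0.836 3.593 -2.842
v -1.425 3.274 -1.214
v 3.645 -1.638 -2.008
v 4.09 -2.049 -2.792
v 4.479 -3.413 -1.855
v 4.035 -3.002 -1.072
v 4.399 -1.841 -2.617
v 4.788 -3.205 -1.681
v 4.578 -1.597 -2.337
v 4.967 -2.962 -1.401
v 4.596 -1.361 -2
v 4.985 -2.726 -1.064
v 4.449 -1.173 -1.665
v 4.839 -2.537 -0.729
v 4.164 -1.065 -1.389
v 4.553 -2.429 -0.453
v 3.788 -1.056 -1.22
v 4.178 -2.421 -0.284
v 3.388 -1.148 -1.187
v 3.778 -2.512 -0.251
v 3.033 -1.324 -1.296
v 3.422 -2.689 -0.36
v 2.783 -1.555 -1.529
v 3.172 -2.919 -0.592
v 2.683 -1.8 -1.844
v 3.072 -3.164 -0.908
v 2.749 -2.017 -2.188
v 3.138 -3.381 -1.251
v 2.97 -2.168 -2.5
v 3.359 -3.533 -1.564
v 3.307 -2.228 -2.728
v 3.697 -3.592 -1.791
v 3.704 -2.186 -2.831
v 4.093 -3.55 -1.894
v 1.808 2.969 3.451
v 2.528 3.375 3.832
v 1.272 4.307 3.036
v 1.991 4.713 3.418
v 2.549 2.867 2.162
v 3.268 3.273 2.544
v 2.012 4.205 1.748
v 2.732 4.611 2.129
v -2.907 -2.562 -2.794
v -1.599 -3.86 -1.989
v -2.487 -1.786 -2.225
v -1.179 -3.083 -1.42
v -2.081 -2.317 -3.74
v -0.773 -3.614 -2.935
v -1.661 -1.54 -3.171
v -0.353 -2.838 -2.366
f 2 1 5
f 2 5 3
f 3 5 6
f 3 6 4
f 5 1 7
f 5 7 6
f 6 7 8
f 6 8 4
f 7 1 9
f 7 9 8
f 8 9 10
f 8 10 4
f 9 1 11
f 9 11 10
f 10 11 12
f 10 12 4
f 11 1 13
f 11 13 12
f 12 13 14
f 12 14 4
f 13 1 15
f 13 15 14
f 14 15 16
f 14 16 4
f 15 1 17
f 15 17 16
f 16 17 18
f 16 18 4
f 17 1 19
f 17 19 18
f 18 19 20
f 18 20 4
f 19 1 21
f 19 21 20
f 20 21 22
f 20 22 4
f 21 1 23
f 21 23 22
f 22 23 24
f 22 24 4
f 23 1 2
f 23 2 24
f 24 2 3
f 24 3 4
f 26 28 25
f 29 26 25
f 25 28 27
f 27 29 25
f 26 32 28
f 30 26 29
f 30 32 26
f 28 32 27
f 31 29 27
f 27 32 31
f 31 30 29
f 32 30 31
f 34 33 37
f 34 37 35
f 35 37 38
f 35 38 36
f 37 33 39
f 37 39 38
f 38 39 40
f 38 40 36
f 39 33 41
f 39 41 40
f 40 41 42
f 40 42 36
f 41 33 43
f 41 43 42
f 42 43 44
f 42 44 36
f 43 33 45
f 43 45 44
f 44 45 46
f 44 46 36
f 45 33 47
f 45 47 46
f 46 47 48
f 46 48 36
f 47 33 49
f 47 49 48
f 48 49 50
f 48 50 36
f 49 33 51
f 49 51 50
f 50 51 52
f 50 52 36
f 51 33 53
f 51 53 52
f 52 53 54
f 52 54 36
f 53 33 55
f 53 55 54
f 54 55 56
f 54 56 36
f 55 33 57
f 55 57 56
f 56 57 58
f 56 58 36
f 57 33 59
f 57 59 58
f 58 59 60
f 58 60 36
f 59 33 61
f 59 61 60
f 60 61 62
f 60 62 36
f 61 33 63
f 61 63 62
f 62 63 64
f 62 64 36
f 63 33 34
f 63 34 64
f 64 34 35
f 64 35 36
f 66 68 65
f 69 66 65
f 65 68 67
f 67 69 65
f 66 72 68
f 70 66 69
f 70 72 66
f 68 72 67
f 71 69 67
f 67 72 71
f 71 70 69
f 72 70 71
f 74 76 73
f 77 74 73
f 73 76 75
f 75 77 73
f 74 80 76
f 78 74 77
f 78 80 74
f 76 80 75
f 79 77 75
f 75 80 79
f 79 78 77
f 80 78 79



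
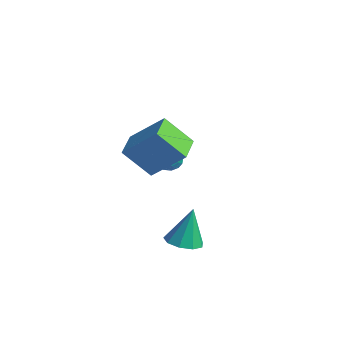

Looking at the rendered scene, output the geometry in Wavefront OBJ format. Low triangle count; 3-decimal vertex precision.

v 2.823 -0.621 -1.609
v 3.6 -0.866 -1.513
v 2.797 -0.059 0.049
v 3.587 -0.335 -1.693
v 3.217 0.062 -1.834
v 2.663 0.14 -1.869
v 2.184 -0.138 -1.783
v 2.004 -0.642 -1.615
v 2.207 -1.136 -1.444
v 2.699 -1.389 -1.35
v 3.249 -1.282 -1.378
v -0.076 0.355 0.368
v -1.051 -0.354 1.623
v -0.798 1.481 0.442
v -1.773 0.772 1.697
v 1.213 1.088 1.783
v 0.238 0.379 3.038
v 0.491 2.214 1.857
v -0.484 1.505 3.112
v -2.899 4.063 -2.179
v -2.608 4.466 -1.757
v -2.732 3.254 -1.523
v -2.441 3.657 -1.101
v -3.083 3.702 -1.205
v -3.186 4.202 -1.611
v -2.154 3.518 -1.669
v -2.257 4.018 -2.075
v -2.148 4.129 -1.442
v -2.722 4.243 -1.155
v -2.618 3.477 -2.125
v -3.192 3.591 -1.838
v -2.768 4.336 -2.025
v -2.572 3.384 -1.255
v -2.949 3.411 -1.316
v -2.778 3.648 -1.068
v -3.108 4.181 -1.94
v -2.937 4.417 -1.691
v -3.216 3.968 -1.367
v -2.403 3.303 -1.589
v -2.232 3.539 -1.34
v -2.562 4.072 -2.212
v -2.391 4.309 -1.964
v -2.124 3.752 -1.913
v -2.327 4.374 -1.592
v -2.228 3.898 -1.207
v -2.06 3.817 -1.541
v -2.12 4.111 -1.779
v -2.664 4.441 -1.423
v -2.566 3.965 -1.038
v -2.943 3.992 -1.099
v -3.004 4.286 -1.338
v -2.393 4.243 -1.238
v -2.774 3.755 -2.242
v -2.676 3.279 -1.857
v -2.336 3.434 -1.942
v -2.397 3.728 -2.181
v -3.112 3.822 -2.073
v -3.013 3.346 -1.688
v -3.22 3.609 -1.501
v -3.28 3.903 -1.739
v -2.947 3.477 -2.042
f 2 1 4
f 2 4 3
f 4 1 5
f 4 5 3
f 5 1 6
f 5 6 3
f 6 1 7
f 6 7 3
f 7 1 8
f 7 8 3
f 8 1 9
f 8 9 3
f 9 1 10
f 9 10 3
f 10 1 11
f 10 11 3
f 11 1 2
f 11 2 3
f 13 15 12
f 16 13 12
f 12 15 14
f 14 16 12
f 13 19 15
f 17 13 16
f 17 19 13
f 15 19 14
f 18 16 14
f 14 19 18
f 18 17 16
f 19 17 18
f 20 57 36
f 57 31 60
f 36 60 25
f 57 60 36
f 20 36 32
f 36 25 37
f 32 37 21
f 36 37 32
f 20 32 41
f 32 21 42
f 41 42 27
f 32 42 41
f 20 41 53
f 41 27 56
f 53 56 30
f 41 56 53
f 20 53 57
f 53 30 61
f 57 61 31
f 53 61 57
f 21 37 48
f 37 25 51
f 48 51 29
f 37 51 48
f 25 60 38
f 60 31 59
f 38 59 24
f 60 59 38
f 31 61 58
f 61 30 54
f 58 54 22
f 61 54 58
f 30 56 55
f 56 27 43
f 55 43 26
f 56 43 55
f 27 42 47
f 42 21 44
f 47 44 28
f 42 44 47
f 23 49 35
f 49 29 50
f 35 50 24
f 49 50 35
f 23 35 33
f 35 24 34
f 33 34 22
f 35 34 33
f 23 33 40
f 33 22 39
f 40 39 26
f 33 39 40
f 23 40 45
f 40 26 46
f 45 46 28
f 40 46 45
f 23 45 49
f 45 28 52
f 49 52 29
f 45 52 49
f 24 50 38
f 50 29 51
f 38 51 25
f 50 51 38
f 22 34 58
f 34 24 59
f 58 59 31
f 34 59 58
f 26 39 55
f 39 22 54
f 55 54 30
f 39 54 55
f 28 46 47
f 46 26 43
f 47 43 27
f 46 43 47
f 29 52 48
f 52 28 44
f 48 44 21
f 52 44 48



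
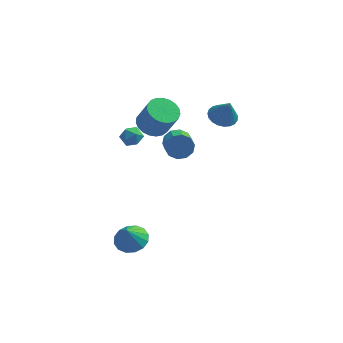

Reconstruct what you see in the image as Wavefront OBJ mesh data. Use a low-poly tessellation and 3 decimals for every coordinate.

v -0.015 0.133 3.082
v 0.513 0.467 3.549
v 0.763 -0.679 4.085
v 0.235 -1.013 3.618
v 0.086 0.479 3.774
v 0.337 -0.667 4.31
v -0.379 0.359 3.734
v -0.128 -0.787 4.27
v -0.705 0.152 3.445
v -0.455 -0.994 3.982
v -0.768 -0.061 3.018
v -0.517 -1.208 3.554
v -0.543 -0.201 2.615
v -0.293 -1.347 3.151
v -0.117 -0.213 2.39
v 0.134 -1.359 2.926
v 0.348 -0.093 2.43
v 0.599 -1.239 2.966
v 0.675 0.114 2.718
v 0.925 -1.032 3.255
v 0.737 0.328 3.146
v 0.988 -0.819 3.682
v -1.578 2.371 2.563
v -1.027 3.131 2.526
v -0.371 2.73 4.019
v -0.922 1.969 4.057
v -1.346 3.271 2.703
v -0.69 2.869 4.197
v -1.705 3.255 2.857
v -1.049 2.853 4.35
v -2.042 3.086 2.959
v -1.386 2.684 4.453
v -2.299 2.793 2.994
v -1.643 2.392 4.487
v -2.431 2.427 2.953
v -1.775 2.026 4.447
v -2.416 2.052 2.846
v -1.76 1.65 4.339
v -2.256 1.731 2.689
v -1.6 1.33 4.183
v -1.978 1.522 2.511
v -1.322 1.12 4.004
v -1.632 1.459 2.342
v -0.975 1.057 3.835
v -1.276 1.553 2.211
v -0.619 1.152 3.704
v -0.972 1.789 2.141
v -0.316 1.388 3.634
v -0.773 2.126 2.144
v -0.117 1.725 3.637
v -0.714 2.505 2.219
v -0.057 2.103 3.713
v -0.803 2.86 2.354
v -0.147 2.459 3.848
v -2.935 2.094 2.267
v -2.351 1.912 2.594
v -2.829 1.208 1.586
v -2.245 1.026 1.913
v -2.856 0.975 2.239
v -2.921 1.523 2.659
v -2.259 1.597 1.521
v -2.324 2.145 1.941
v -1.933 1.605 2.133
v -2.302 1.22 2.577
v -2.878 1.9 1.603
v -3.247 1.515 2.047
v -2.311 -1.304 -4.055
v -1.693 -0.661 -3.703
v -2.509 -1.756 -2.885
v -2.135 -0.434 -3.69
v -2.624 -0.441 -3.775
v -3.03 -0.679 -3.935
v -3.243 -1.085 -4.127
v -3.207 -1.549 -4.3
v -2.93 -1.948 -4.408
v -2.488 -2.174 -4.421
v -1.999 -2.167 -4.336
v -1.593 -1.929 -4.175
v -1.38 -1.524 -3.983
v -1.416 -1.059 -3.81
v 2.057 3.796 2.386
v 2.508 3.141 2.084
v 2.463 3.444 3.754
v 2.746 3.402 2.08
v 2.865 3.731 2.13
v 2.844 4.072 2.223
v 2.688 4.364 2.345
v 2.422 4.558 2.473
v 2.093 4.621 2.587
v 1.758 4.541 2.666
v 1.475 4.332 2.696
v 1.292 4.03 2.673
v 1.242 3.688 2.6
v 1.332 3.364 2.49
v 1.548 3.115 2.362
v 1.852 2.984 2.238
v 2.191 2.993 2.14
f 2 1 5
f 2 5 3
f 3 5 6
f 3 6 4
f 5 1 7
f 5 7 6
f 6 7 8
f 6 8 4
f 7 1 9
f 7 9 8
f 8 9 10
f 8 10 4
f 9 1 11
f 9 11 10
f 10 11 12
f 10 12 4
f 11 1 13
f 11 13 12
f 12 13 14
f 12 14 4
f 13 1 15
f 13 15 14
f 14 15 16
f 14 16 4
f 15 1 17
f 15 17 16
f 16 17 18
f 16 18 4
f 17 1 19
f 17 19 18
f 18 19 20
f 18 20 4
f 19 1 21
f 19 21 20
f 20 21 22
f 20 22 4
f 21 1 2
f 21 2 22
f 22 2 3
f 22 3 4
f 24 23 27
f 24 27 25
f 25 27 28
f 25 28 26
f 27 23 29
f 27 29 28
f 28 29 30
f 28 30 26
f 29 23 31
f 29 31 30
f 30 31 32
f 30 32 26
f 31 23 33
f 31 33 32
f 32 33 34
f 32 34 26
f 33 23 35
f 33 35 34
f 34 35 36
f 34 36 26
f 35 23 37
f 35 37 36
f 36 37 38
f 36 38 26
f 37 23 39
f 37 39 38
f 38 39 40
f 38 40 26
f 39 23 41
f 39 41 40
f 40 41 42
f 40 42 26
f 41 23 43
f 41 43 42
f 42 43 44
f 42 44 26
f 43 23 45
f 43 45 44
f 44 45 46
f 44 46 26
f 45 23 47
f 45 47 46
f 46 47 48
f 46 48 26
f 47 23 49
f 47 49 48
f 48 49 50
f 48 50 26
f 49 23 51
f 49 51 50
f 50 51 52
f 50 52 26
f 51 23 53
f 51 53 52
f 52 53 54
f 52 54 26
f 53 23 24
f 53 24 54
f 54 24 25
f 54 25 26
f 55 66 60
f 55 60 56
f 55 56 62
f 55 62 65
f 55 65 66
f 56 60 64
f 60 66 59
f 66 65 57
f 65 62 61
f 62 56 63
f 58 64 59
f 58 59 57
f 58 57 61
f 58 61 63
f 58 63 64
f 59 64 60
f 57 59 66
f 61 57 65
f 63 61 62
f 64 63 56
f 68 67 70
f 68 70 69
f 70 67 71
f 70 71 69
f 71 67 72
f 71 72 69
f 72 67 73
f 72 73 69
f 73 67 74
f 73 74 69
f 74 67 75
f 74 75 69
f 75 67 76
f 75 76 69
f 76 67 77
f 76 77 69
f 77 67 78
f 77 78 69
f 78 67 79
f 78 79 69
f 79 67 80
f 79 80 69
f 80 67 68
f 80 68 69
f 82 81 84
f 82 84 83
f 84 81 85
f 84 85 83
f 85 81 86
f 85 86 83
f 86 81 87
f 86 87 83
f 87 81 88
f 87 88 83
f 88 81 89
f 88 89 83
f 89 81 90
f 89 90 83
f 90 81 91
f 90 91 83
f 91 81 92
f 91 92 83
f 92 81 93
f 92 93 83
f 93 81 94
f 93 94 83
f 94 81 95
f 94 95 83
f 95 81 96
f 95 96 83
f 96 81 97
f 96 97 83
f 97 81 82
f 97 82 83



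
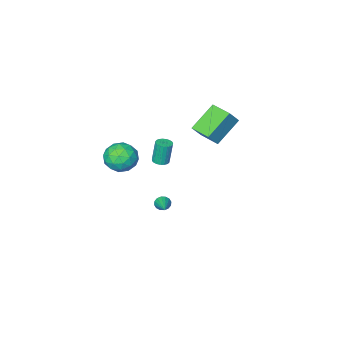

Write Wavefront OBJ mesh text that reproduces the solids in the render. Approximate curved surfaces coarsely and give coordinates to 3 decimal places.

v 4.159 2.433 1.879
v 4.739 1.967 2.709
v 2.621 1.893 2.651
v 3.201 1.427 3.481
v 3.165 2.537 3.38
v 4.116 2.87 2.903
v 3.244 0.99 2.457
v 4.195 1.323 1.98
v 4.173 1.075 3.066
v 4.125 2.031 3.637
v 3.235 1.829 1.723
v 3.187 2.785 2.294
v 4.584 2.247 2.226
v 2.776 1.613 3.134
v 2.755 2.265 3.075
v 3.096 1.991 3.562
v 4.218 2.778 2.341
v 4.559 2.504 2.828
v 3.634 2.839 3.223
v 2.801 1.356 2.532
v 3.142 1.082 3.019
v 4.264 1.869 1.798
v 4.605 1.595 2.285
v 3.726 1.021 2.137
v 4.593 1.449 2.924
v 3.688 1.132 3.378
v 3.714 0.875 2.776
v 4.273 1.071 2.495
v 4.564 2.011 3.26
v 3.66 1.694 3.713
v 3.639 2.346 3.654
v 4.198 2.542 3.374
v 4.231 1.487 3.469
v 3.7 2.166 1.647
v 2.796 1.849 2.1
v 3.162 1.318 1.986
v 3.721 1.514 1.706
v 3.672 2.728 1.982
v 2.767 2.411 2.436
v 3.087 2.789 2.865
v 3.646 2.985 2.584
v 3.129 2.373 1.891
v -3.359 -0.202 0.505
v -5.08 -0.46 1.851
v -3.596 1.279 0.485
v -5.316 1.022 1.832
v -2.564 -0.062 1.548
v -4.284 -0.319 2.895
v -2.8 1.42 1.529
v -4.521 1.162 2.875
v 0.252 1.05 -3.604
v 0.507 1.128 -4.062
v 0.988 2.45 -2.956
v 0.27 1.264 -4.088
v 0.029 1.343 -3.985
v -0.153 1.344 -3.779
v -0.226 1.265 -3.527
v -0.171 1.129 -3.295
v -0.003 0.972 -3.146
v 0.233 0.835 -3.12
v 0.475 0.756 -3.223
v 0.657 0.756 -3.429
v 0.73 0.834 -3.681
v 0.675 0.97 -3.913
v 1.835 3.339 2.504
v 2.126 3.769 2.542
v 1.896 3.791 4.054
v 1.605 3.361 4.016
v 1.928 3.851 2.51
v 1.698 3.873 4.023
v 1.714 3.844 2.478
v 1.484 3.866 3.99
v 1.521 3.75 2.45
v 1.291 3.772 3.963
v 1.383 3.585 2.431
v 1.153 3.608 3.944
v 1.322 3.378 2.425
v 1.092 3.4 3.938
v 1.351 3.164 2.433
v 1.121 3.186 3.945
v 1.463 2.98 2.452
v 1.233 3.002 3.965
v 1.639 2.858 2.481
v 1.409 2.88 3.993
v 1.849 2.819 2.514
v 1.619 2.841 4.026
v 2.057 2.87 2.544
v 1.827 2.893 4.057
v 2.226 3.003 2.568
v 1.996 3.025 4.081
v 2.328 3.193 2.581
v 2.098 3.215 4.093
v 2.345 3.409 2.58
v 2.115 3.431 4.093
v 2.273 3.612 2.566
v 2.043 3.634 4.079
f 1 38 17
f 38 12 41
f 17 41 6
f 38 41 17
f 1 17 13
f 17 6 18
f 13 18 2
f 17 18 13
f 1 13 22
f 13 2 23
f 22 23 8
f 13 23 22
f 1 22 34
f 22 8 37
f 34 37 11
f 22 37 34
f 1 34 38
f 34 11 42
f 38 42 12
f 34 42 38
f 2 18 29
f 18 6 32
f 29 32 10
f 18 32 29
f 6 41 19
f 41 12 40
f 19 40 5
f 41 40 19
f 12 42 39
f 42 11 35
f 39 35 3
f 42 35 39
f 11 37 36
f 37 8 24
f 36 24 7
f 37 24 36
f 8 23 28
f 23 2 25
f 28 25 9
f 23 25 28
f 4 30 16
f 30 10 31
f 16 31 5
f 30 31 16
f 4 16 14
f 16 5 15
f 14 15 3
f 16 15 14
f 4 14 21
f 14 3 20
f 21 20 7
f 14 20 21
f 4 21 26
f 21 7 27
f 26 27 9
f 21 27 26
f 4 26 30
f 26 9 33
f 30 33 10
f 26 33 30
f 5 31 19
f 31 10 32
f 19 32 6
f 31 32 19
f 3 15 39
f 15 5 40
f 39 40 12
f 15 40 39
f 7 20 36
f 20 3 35
f 36 35 11
f 20 35 36
f 9 27 28
f 27 7 24
f 28 24 8
f 27 24 28
f 10 33 29
f 33 9 25
f 29 25 2
f 33 25 29
f 44 46 43
f 47 44 43
f 43 46 45
f 45 47 43
f 44 50 46
f 48 44 47
f 48 50 44
f 46 50 45
f 49 47 45
f 45 50 49
f 49 48 47
f 50 48 49
f 52 51 54
f 52 54 53
f 54 51 55
f 54 55 53
f 55 51 56
f 55 56 53
f 56 51 57
f 56 57 53
f 57 51 58
f 57 58 53
f 58 51 59
f 58 59 53
f 59 51 60
f 59 60 53
f 60 51 61
f 60 61 53
f 61 51 62
f 61 62 53
f 62 51 63
f 62 63 53
f 63 51 64
f 63 64 53
f 64 51 52
f 64 52 53
f 66 65 69
f 66 69 67
f 67 69 70
f 67 70 68
f 69 65 71
f 69 71 70
f 70 71 72
f 70 72 68
f 71 65 73
f 71 73 72
f 72 73 74
f 72 74 68
f 73 65 75
f 73 75 74
f 74 75 76
f 74 76 68
f 75 65 77
f 75 77 76
f 76 77 78
f 76 78 68
f 77 65 79
f 77 79 78
f 78 79 80
f 78 80 68
f 79 65 81
f 79 81 80
f 80 81 82
f 80 82 68
f 81 65 83
f 81 83 82
f 82 83 84
f 82 84 68
f 83 65 85
f 83 85 84
f 84 85 86
f 84 86 68
f 85 65 87
f 85 87 86
f 86 87 88
f 86 88 68
f 87 65 89
f 87 89 88
f 88 89 90
f 88 90 68
f 89 65 91
f 89 91 90
f 90 91 92
f 90 92 68
f 91 65 93
f 91 93 92
f 92 93 94
f 92 94 68
f 93 65 95
f 93 95 94
f 94 95 96
f 94 96 68
f 95 65 66
f 95 66 96
f 96 66 67
f 96 67 68



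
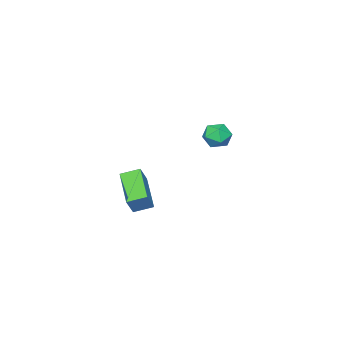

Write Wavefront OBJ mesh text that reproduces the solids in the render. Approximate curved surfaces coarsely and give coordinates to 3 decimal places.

v -3.95 2.367 0.067
v -3.359 2.747 -0.396
v -2.981 1.773 0.816
v -2.39 2.153 0.353
v -2.876 2.606 0.869
v -3.475 2.973 0.406
v -2.865 1.547 0.014
v -3.464 1.914 -0.449
v -2.689 2.24 -0.429
v -2.695 2.894 0.099
v -3.645 1.626 0.321
v -3.651 2.28 0.849
v 2.347 1.237 -1.362
v 1.687 1.955 -1.033
v 3.539 2.744 -2.259
v 2.878 3.462 -1.93
v 2.922 1.338 -0.43
v 2.261 2.056 -0.101
v 4.113 2.845 -1.327
v 3.453 3.563 -0.998
f 1 12 6
f 1 6 2
f 1 2 8
f 1 8 11
f 1 11 12
f 2 6 10
f 6 12 5
f 12 11 3
f 11 8 7
f 8 2 9
f 4 10 5
f 4 5 3
f 4 3 7
f 4 7 9
f 4 9 10
f 5 10 6
f 3 5 12
f 7 3 11
f 9 7 8
f 10 9 2
f 14 16 13
f 17 14 13
f 13 16 15
f 15 17 13
f 14 20 16
f 18 14 17
f 18 20 14
f 16 20 15
f 19 17 15
f 15 20 19
f 19 18 17
f 20 18 19



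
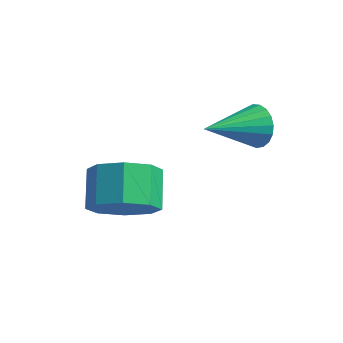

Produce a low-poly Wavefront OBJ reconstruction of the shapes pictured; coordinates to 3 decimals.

v 0.266 -3.289 -0.611
v 0.721 -2.677 -1.195
v 0.288 -1.76 -0.573
v -0.166 -2.371 0.011
v 0.044 -2.838 -1.429
v -0.389 -1.921 -0.807
v -0.503 -3.263 -1.184
v -0.936 -2.346 -0.562
v -0.6 -3.703 -0.603
v -1.032 -2.786 0.019
v -0.188 -3.9 -0.027
v -0.621 -2.983 0.595
v 0.489 -3.739 0.207
v 0.056 -2.822 0.829
v 1.036 -3.314 -0.038
v 0.603 -2.397 0.584
v 1.132 -2.874 -0.619
v 0.7 -1.957 0.003
v 2.427 -0.072 0.913
v 2.81 -0.038 1.45
v 1.573 -1.408 1.607
v 2.603 0.129 1.517
v 2.365 0.261 1.48
v 2.138 0.336 1.344
v 1.961 0.34 1.135
v 1.865 0.273 0.887
v 1.866 0.146 0.643
v 1.963 -0.018 0.447
v 2.141 -0.192 0.331
v 2.368 -0.345 0.315
v 2.606 -0.451 0.403
v 2.812 -0.492 0.58
v 2.952 -0.459 0.814
v 3.001 -0.36 1.065
v 2.951 -0.211 1.29
f 2 1 5
f 2 5 3
f 3 5 6
f 3 6 4
f 5 1 7
f 5 7 6
f 6 7 8
f 6 8 4
f 7 1 9
f 7 9 8
f 8 9 10
f 8 10 4
f 9 1 11
f 9 11 10
f 10 11 12
f 10 12 4
f 11 1 13
f 11 13 12
f 12 13 14
f 12 14 4
f 13 1 15
f 13 15 14
f 14 15 16
f 14 16 4
f 15 1 17
f 15 17 16
f 16 17 18
f 16 18 4
f 17 1 2
f 17 2 18
f 18 2 3
f 18 3 4
f 20 19 22
f 20 22 21
f 22 19 23
f 22 23 21
f 23 19 24
f 23 24 21
f 24 19 25
f 24 25 21
f 25 19 26
f 25 26 21
f 26 19 27
f 26 27 21
f 27 19 28
f 27 28 21
f 28 19 29
f 28 29 21
f 29 19 30
f 29 30 21
f 30 19 31
f 30 31 21
f 31 19 32
f 31 32 21
f 32 19 33
f 32 33 21
f 33 19 34
f 33 34 21
f 34 19 35
f 34 35 21
f 35 19 20
f 35 20 21



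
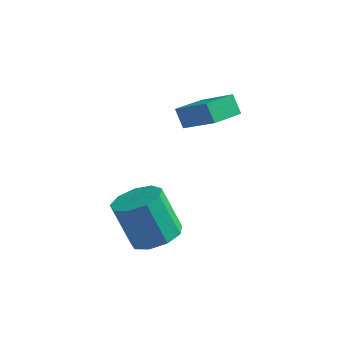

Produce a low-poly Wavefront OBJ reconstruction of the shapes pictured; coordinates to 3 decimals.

v -2.158 3.276 1.057
v -0.821 2.852 2.053
v -1.715 4.373 0.93
v -0.378 3.949 1.926
v -1.742 3.031 0.394
v -0.405 2.607 1.39
v -1.299 4.128 0.267
v 0.038 3.704 1.263
v -1.4 0.348 -3.06
v -0.737 -0.201 -2.734
v -1.497 -0.156 -1.114
v -2.16 0.392 -1.44
v -0.568 0.402 -2.672
v -1.328 0.447 -1.051
v -0.788 0.98 -2.791
v -1.548 1.024 -1.17
v -1.295 1.261 -3.036
v -2.054 1.306 -1.416
v -1.851 1.116 -3.292
v -2.61 1.16 -1.672
v -2.196 0.61 -3.44
v -2.955 0.655 -1.82
v -2.169 -0.018 -3.41
v -2.928 0.027 -1.79
v -1.782 -0.475 -3.216
v -2.541 -0.43 -1.596
v -1.217 -0.547 -2.95
v -1.976 -0.502 -1.329
f 2 4 1
f 5 2 1
f 1 4 3
f 3 5 1
f 2 8 4
f 6 2 5
f 6 8 2
f 4 8 3
f 7 5 3
f 3 8 7
f 7 6 5
f 8 6 7
f 10 9 13
f 10 13 11
f 11 13 14
f 11 14 12
f 13 9 15
f 13 15 14
f 14 15 16
f 14 16 12
f 15 9 17
f 15 17 16
f 16 17 18
f 16 18 12
f 17 9 19
f 17 19 18
f 18 19 20
f 18 20 12
f 19 9 21
f 19 21 20
f 20 21 22
f 20 22 12
f 21 9 23
f 21 23 22
f 22 23 24
f 22 24 12
f 23 9 25
f 23 25 24
f 24 25 26
f 24 26 12
f 25 9 27
f 25 27 26
f 26 27 28
f 26 28 12
f 27 9 10
f 27 10 28
f 28 10 11
f 28 11 12



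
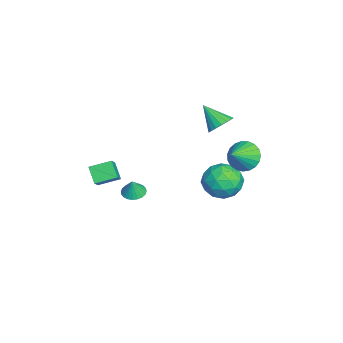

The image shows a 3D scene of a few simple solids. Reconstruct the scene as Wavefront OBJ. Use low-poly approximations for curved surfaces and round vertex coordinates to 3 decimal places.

v -1.002 2.133 2.941
v -0.23 1.892 3.199
v -1.698 1.107 4.059
v -0.305 2.187 3.423
v -0.518 2.472 3.552
v -0.828 2.689 3.56
v -1.172 2.797 3.445
v -1.482 2.773 3.23
v -1.697 2.622 2.958
v -1.775 2.375 2.682
v -1.7 2.08 2.458
v -1.487 1.795 2.329
v -1.177 1.578 2.322
v -0.833 1.47 2.437
v -0.523 1.494 2.652
v -0.307 1.644 2.924
v 2.297 -4.265 0.036
v 1.555 -4.649 0.826
v 2.114 -3.048 0.455
v 1.372 -3.433 1.245
v 2.988 -4.367 0.635
v 2.246 -4.752 1.425
v 2.805 -3.151 1.054
v 2.063 -3.535 1.844
v -0.793 3.311 -2.008
v 0.201 2.981 -1.304
v -1.701 1.539 -1.556
v -0.707 1.209 -0.852
v -1.466 2.144 -0.474
v -0.905 3.239 -0.753
v -0.595 1.281 -2.107
v -0.034 2.376 -2.386
v 0.323 1.727 -1.365
v -0.215 2.26 -0.356
v -1.285 2.26 -2.504
v -1.823 2.793 -1.495
v -0.217 3.302 -1.696
v -1.283 1.218 -1.164
v -1.73 1.768 -0.942
v -1.145 1.574 -0.528
v -0.867 3.453 -1.372
v -0.282 3.259 -0.958
v -1.262 2.767 -0.47
v -1.218 1.261 -1.902
v -0.633 1.067 -1.488
v -0.355 2.946 -2.332
v 0.23 2.752 -1.918
v -0.238 1.753 -2.39
v 0.44 2.371 -1.318
v -0.094 1.329 -1.052
v -0.028 1.371 -1.79
v 0.302 2.015 -1.954
v 0.123 2.684 -0.724
v -0.41 1.642 -0.459
v -0.856 2.192 -0.237
v -0.527 2.835 -0.401
v 0.195 1.947 -0.76
v -1.09 2.878 -2.401
v -1.623 1.836 -2.136
v -0.973 1.685 -2.459
v -0.644 2.328 -2.623
v -1.406 3.191 -1.808
v -1.94 2.149 -1.542
v -1.802 2.505 -0.906
v -1.472 3.149 -1.07
v -1.695 2.573 -2.1
v -1.38 -2.71 -2.986
v -0.898 -3.216 -3.16
v -1.06 -2.77 -1.934
v -0.746 -2.982 -3.193
v -0.691 -2.707 -3.195
v -0.74 -2.432 -3.164
v -0.887 -2.2 -3.106
v -1.109 -2.045 -3.03
v -1.372 -1.992 -2.948
v -1.636 -2.048 -2.87
v -1.861 -2.205 -2.811
v -2.013 -2.439 -2.778
v -2.069 -2.714 -2.777
v -2.019 -2.989 -2.807
v -1.872 -3.221 -2.865
v -1.651 -3.376 -2.941
v -1.387 -3.429 -3.024
v -1.123 -3.373 -3.101
v -1.328 3.393 0.273
v -0.92 2.983 -0.591
v -0.232 2.727 1.107
v -0.711 3.361 -0.564
v -0.609 3.744 -0.391
v -0.631 4.067 -0.104
v -0.774 4.273 0.248
v -1.012 4.327 0.605
v -1.305 4.22 0.904
v -1.602 3.969 1.094
v -1.852 3.619 1.143
v -2.011 3.23 1.041
v -2.052 2.87 0.806
v -1.967 2.599 0.479
v -1.773 2.466 0.116
v -1.501 2.494 -0.219
v -1.199 2.676 -0.469
f 2 1 4
f 2 4 3
f 4 1 5
f 4 5 3
f 5 1 6
f 5 6 3
f 6 1 7
f 6 7 3
f 7 1 8
f 7 8 3
f 8 1 9
f 8 9 3
f 9 1 10
f 9 10 3
f 10 1 11
f 10 11 3
f 11 1 12
f 11 12 3
f 12 1 13
f 12 13 3
f 13 1 14
f 13 14 3
f 14 1 15
f 14 15 3
f 15 1 16
f 15 16 3
f 16 1 2
f 16 2 3
f 18 20 17
f 21 18 17
f 17 20 19
f 19 21 17
f 18 24 20
f 22 18 21
f 22 24 18
f 20 24 19
f 23 21 19
f 19 24 23
f 23 22 21
f 24 22 23
f 25 62 41
f 62 36 65
f 41 65 30
f 62 65 41
f 25 41 37
f 41 30 42
f 37 42 26
f 41 42 37
f 25 37 46
f 37 26 47
f 46 47 32
f 37 47 46
f 25 46 58
f 46 32 61
f 58 61 35
f 46 61 58
f 25 58 62
f 58 35 66
f 62 66 36
f 58 66 62
f 26 42 53
f 42 30 56
f 53 56 34
f 42 56 53
f 30 65 43
f 65 36 64
f 43 64 29
f 65 64 43
f 36 66 63
f 66 35 59
f 63 59 27
f 66 59 63
f 35 61 60
f 61 32 48
f 60 48 31
f 61 48 60
f 32 47 52
f 47 26 49
f 52 49 33
f 47 49 52
f 28 54 40
f 54 34 55
f 40 55 29
f 54 55 40
f 28 40 38
f 40 29 39
f 38 39 27
f 40 39 38
f 28 38 45
f 38 27 44
f 45 44 31
f 38 44 45
f 28 45 50
f 45 31 51
f 50 51 33
f 45 51 50
f 28 50 54
f 50 33 57
f 54 57 34
f 50 57 54
f 29 55 43
f 55 34 56
f 43 56 30
f 55 56 43
f 27 39 63
f 39 29 64
f 63 64 36
f 39 64 63
f 31 44 60
f 44 27 59
f 60 59 35
f 44 59 60
f 33 51 52
f 51 31 48
f 52 48 32
f 51 48 52
f 34 57 53
f 57 33 49
f 53 49 26
f 57 49 53
f 68 67 70
f 68 70 69
f 70 67 71
f 70 71 69
f 71 67 72
f 71 72 69
f 72 67 73
f 72 73 69
f 73 67 74
f 73 74 69
f 74 67 75
f 74 75 69
f 75 67 76
f 75 76 69
f 76 67 77
f 76 77 69
f 77 67 78
f 77 78 69
f 78 67 79
f 78 79 69
f 79 67 80
f 79 80 69
f 80 67 81
f 80 81 69
f 81 67 82
f 81 82 69
f 82 67 83
f 82 83 69
f 83 67 84
f 83 84 69
f 84 67 68
f 84 68 69
f 86 85 88
f 86 88 87
f 88 85 89
f 88 89 87
f 89 85 90
f 89 90 87
f 90 85 91
f 90 91 87
f 91 85 92
f 91 92 87
f 92 85 93
f 92 93 87
f 93 85 94
f 93 94 87
f 94 85 95
f 94 95 87
f 95 85 96
f 95 96 87
f 96 85 97
f 96 97 87
f 97 85 98
f 97 98 87
f 98 85 99
f 98 99 87
f 99 85 100
f 99 100 87
f 100 85 101
f 100 101 87
f 101 85 86
f 101 86 87



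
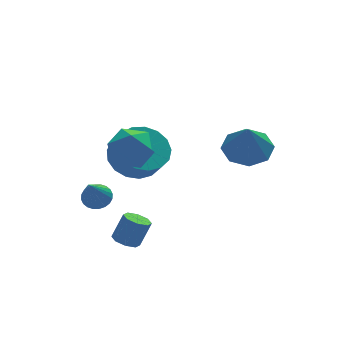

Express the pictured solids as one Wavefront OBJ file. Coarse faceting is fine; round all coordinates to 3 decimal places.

v -0.305 1.788 4.261
v 0.546 1.313 4.183
v -0.866 0.987 3.017
v -0.015 0.512 2.939
v -0.603 0.339 3.701
v -0.256 0.834 4.469
v -0.064 1.466 2.731
v 0.283 1.961 3.499
v 0.695 1.114 3.237
v 0.362 0.417 3.837
v -0.682 1.883 3.363
v -1.015 1.186 3.963
v 3.906 0.309 3.3
v 4.729 0.679 3.626
v 3.654 -0.349 4.68
v 4.157 1.127 3.736
v 3.438 1.096 3.59
v 2.992 0.604 3.274
v 3.082 -0.06 2.973
v 3.654 -0.508 2.864
v 4.374 -0.477 3.01
v 4.819 0.015 3.326
v -0.664 3.878 -0.592
v -0.122 3.916 -0.338
v -1.256 2.902 0.812
v -0.227 4.106 -0.25
v -0.399 4.261 -0.214
v -0.61 4.358 -0.236
v -0.831 4.382 -0.312
v -1.025 4.329 -0.431
v -1.165 4.208 -0.574
v -1.229 4.037 -0.72
v -1.206 3.841 -0.847
v -1.101 3.651 -0.934
v -0.93 3.496 -0.97
v -0.718 3.399 -0.948
v -0.498 3.375 -0.872
v -0.303 3.427 -0.754
v -0.163 3.549 -0.61
v -0.1 3.72 -0.464
v -0.518 0.788 -1.005
v -0.052 0.578 -1.208
v 0.424 0.662 -0.197
v -0.042 0.872 0.005
v -0.065 0.998 -1.236
v 0.411 1.082 -0.226
v -0.344 1.295 -1.129
v 0.132 1.378 -0.119
v -0.725 1.295 -0.95
v -0.248 1.378 0.061
v -0.984 0.998 -0.803
v -0.508 1.082 0.208
v -0.971 0.578 -0.774
v -0.495 0.662 0.236
v -0.692 0.282 -0.881
v -0.216 0.365 0.129
v -0.312 0.282 -1.061
v 0.165 0.365 -0.05
v 0.669 3.421 1.604
v 1.691 3.765 1.665
v 1.853 3.142 2.456
v 0.831 2.799 2.396
v 1.433 4.089 1.973
v 1.595 3.467 2.765
v 1 4.261 2.197
v 1.162 3.638 2.989
v 0.491 4.24 2.286
v 0.653 3.618 3.077
v 0.023 4.032 2.218
v 0.185 3.409 3.009
v -0.297 3.684 2.009
v -0.135 3.061 2.801
v -0.396 3.276 1.708
v -0.234 2.653 2.499
v -0.251 2.901 1.383
v -0.089 2.278 2.174
v 0.105 2.645 1.109
v 0.267 2.022 1.9
v 0.59 2.567 0.948
v 0.752 1.944 1.739
v 1.093 2.685 0.938
v 1.255 2.062 1.729
v 1.499 2.972 1.08
v 1.661 2.349 1.871
v 1.715 3.361 1.342
v 1.877 2.739 2.134
f 1 12 6
f 1 6 2
f 1 2 8
f 1 8 11
f 1 11 12
f 2 6 10
f 6 12 5
f 12 11 3
f 11 8 7
f 8 2 9
f 4 10 5
f 4 5 3
f 4 3 7
f 4 7 9
f 4 9 10
f 5 10 6
f 3 5 12
f 7 3 11
f 9 7 8
f 10 9 2
f 14 13 16
f 14 16 15
f 16 13 17
f 16 17 15
f 17 13 18
f 17 18 15
f 18 13 19
f 18 19 15
f 19 13 20
f 19 20 15
f 20 13 21
f 20 21 15
f 21 13 22
f 21 22 15
f 22 13 14
f 22 14 15
f 24 23 26
f 24 26 25
f 26 23 27
f 26 27 25
f 27 23 28
f 27 28 25
f 28 23 29
f 28 29 25
f 29 23 30
f 29 30 25
f 30 23 31
f 30 31 25
f 31 23 32
f 31 32 25
f 32 23 33
f 32 33 25
f 33 23 34
f 33 34 25
f 34 23 35
f 34 35 25
f 35 23 36
f 35 36 25
f 36 23 37
f 36 37 25
f 37 23 38
f 37 38 25
f 38 23 39
f 38 39 25
f 39 23 40
f 39 40 25
f 40 23 24
f 40 24 25
f 42 41 45
f 42 45 43
f 43 45 46
f 43 46 44
f 45 41 47
f 45 47 46
f 46 47 48
f 46 48 44
f 47 41 49
f 47 49 48
f 48 49 50
f 48 50 44
f 49 41 51
f 49 51 50
f 50 51 52
f 50 52 44
f 51 41 53
f 51 53 52
f 52 53 54
f 52 54 44
f 53 41 55
f 53 55 54
f 54 55 56
f 54 56 44
f 55 41 57
f 55 57 56
f 56 57 58
f 56 58 44
f 57 41 42
f 57 42 58
f 58 42 43
f 58 43 44
f 60 59 63
f 60 63 61
f 61 63 64
f 61 64 62
f 63 59 65
f 63 65 64
f 64 65 66
f 64 66 62
f 65 59 67
f 65 67 66
f 66 67 68
f 66 68 62
f 67 59 69
f 67 69 68
f 68 69 70
f 68 70 62
f 69 59 71
f 69 71 70
f 70 71 72
f 70 72 62
f 71 59 73
f 71 73 72
f 72 73 74
f 72 74 62
f 73 59 75
f 73 75 74
f 74 75 76
f 74 76 62
f 75 59 77
f 75 77 76
f 76 77 78
f 76 78 62
f 77 59 79
f 77 79 78
f 78 79 80
f 78 80 62
f 79 59 81
f 79 81 80
f 80 81 82
f 80 82 62
f 81 59 83
f 81 83 82
f 82 83 84
f 82 84 62
f 83 59 85
f 83 85 84
f 84 85 86
f 84 86 62
f 85 59 60
f 85 60 86
f 86 60 61
f 86 61 62

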